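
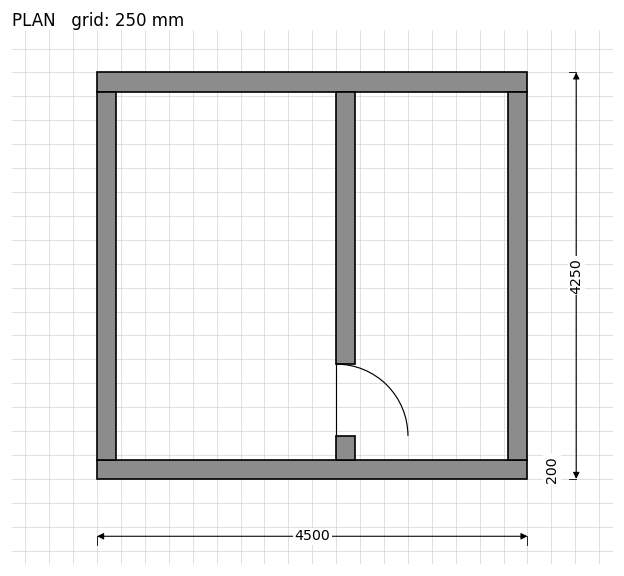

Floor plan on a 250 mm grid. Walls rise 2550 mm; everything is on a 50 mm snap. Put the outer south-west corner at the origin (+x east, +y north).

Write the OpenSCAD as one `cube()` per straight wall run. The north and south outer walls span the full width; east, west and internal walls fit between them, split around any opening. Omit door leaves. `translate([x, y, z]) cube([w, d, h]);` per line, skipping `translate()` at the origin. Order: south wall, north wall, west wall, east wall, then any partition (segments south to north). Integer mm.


cube([4500, 200, 2550]);
translate([0, 4050, 0]) cube([4500, 200, 2550]);
translate([0, 200, 0]) cube([200, 3850, 2550]);
translate([4300, 200, 0]) cube([200, 3850, 2550]);
translate([2500, 200, 0]) cube([200, 250, 2550]);
translate([2500, 1200, 0]) cube([200, 2850, 2550]);


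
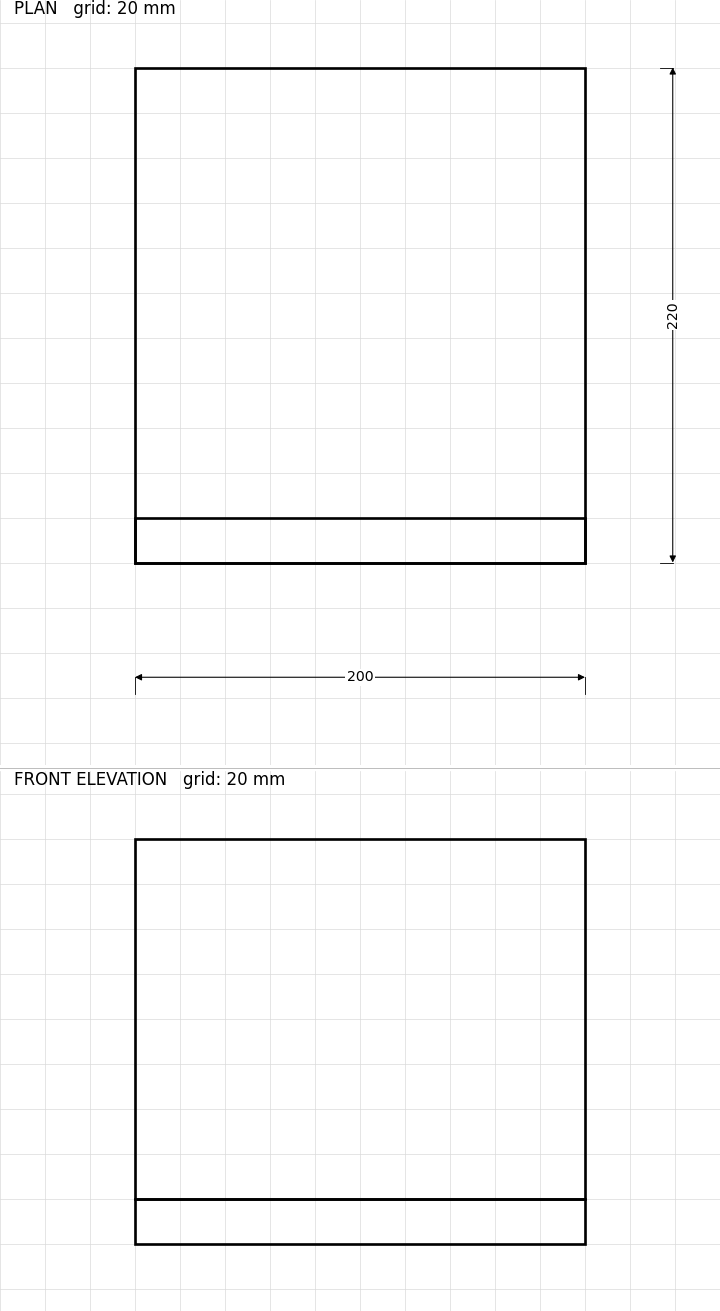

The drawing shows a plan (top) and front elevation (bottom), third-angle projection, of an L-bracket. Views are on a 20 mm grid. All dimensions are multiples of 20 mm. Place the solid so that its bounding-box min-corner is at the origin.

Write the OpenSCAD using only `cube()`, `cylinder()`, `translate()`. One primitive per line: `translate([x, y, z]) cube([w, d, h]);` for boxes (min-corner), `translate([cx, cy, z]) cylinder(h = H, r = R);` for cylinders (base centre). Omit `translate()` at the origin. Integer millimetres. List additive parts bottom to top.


cube([200, 220, 20]);
translate([0, 0, 20]) cube([200, 20, 160]);


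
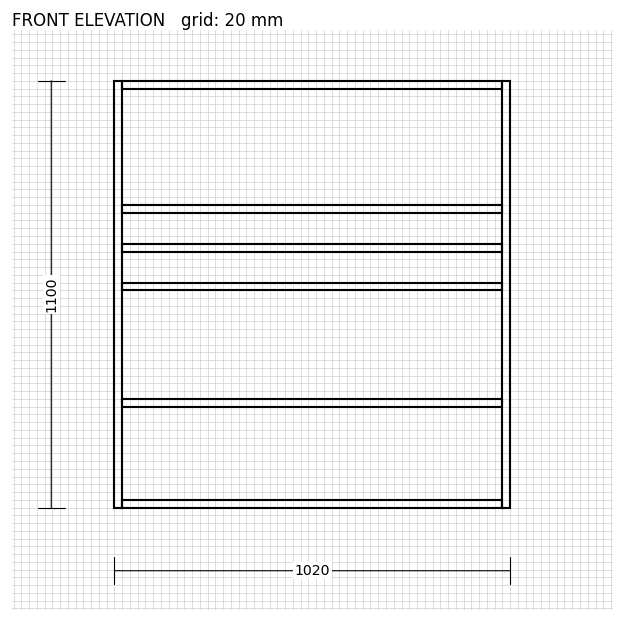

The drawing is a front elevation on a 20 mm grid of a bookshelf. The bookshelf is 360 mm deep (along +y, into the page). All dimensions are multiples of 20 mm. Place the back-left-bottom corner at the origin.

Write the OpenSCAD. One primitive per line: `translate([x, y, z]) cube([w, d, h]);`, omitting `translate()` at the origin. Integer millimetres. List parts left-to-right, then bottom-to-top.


cube([20, 360, 1100]);
translate([20, 0, 0]) cube([980, 360, 20]);
translate([20, 0, 260]) cube([980, 360, 20]);
translate([20, 0, 560]) cube([980, 360, 20]);
translate([20, 0, 660]) cube([980, 360, 20]);
translate([20, 0, 760]) cube([980, 360, 20]);
translate([20, 0, 1080]) cube([980, 360, 20]);
translate([1000, 0, 0]) cube([20, 360, 1100]);


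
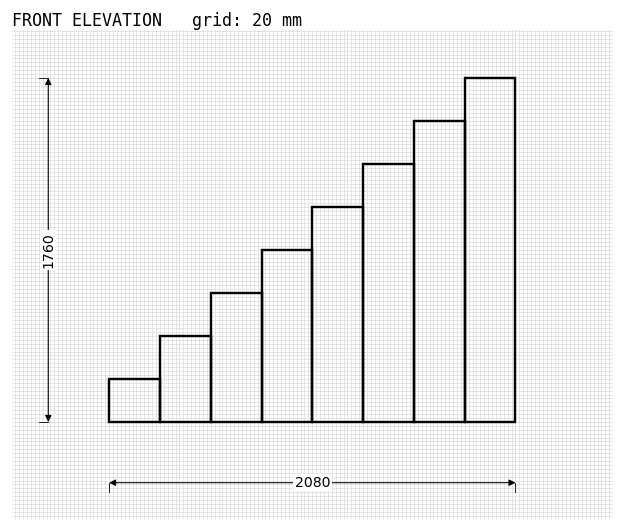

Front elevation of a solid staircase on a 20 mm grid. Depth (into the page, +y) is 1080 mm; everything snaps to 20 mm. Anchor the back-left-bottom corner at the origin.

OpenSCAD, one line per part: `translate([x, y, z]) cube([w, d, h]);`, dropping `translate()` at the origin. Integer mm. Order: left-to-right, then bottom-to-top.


cube([260, 1080, 220]);
translate([260, 0, 0]) cube([260, 1080, 440]);
translate([520, 0, 0]) cube([260, 1080, 660]);
translate([780, 0, 0]) cube([260, 1080, 880]);
translate([1040, 0, 0]) cube([260, 1080, 1100]);
translate([1300, 0, 0]) cube([260, 1080, 1320]);
translate([1560, 0, 0]) cube([260, 1080, 1540]);
translate([1820, 0, 0]) cube([260, 1080, 1760]);


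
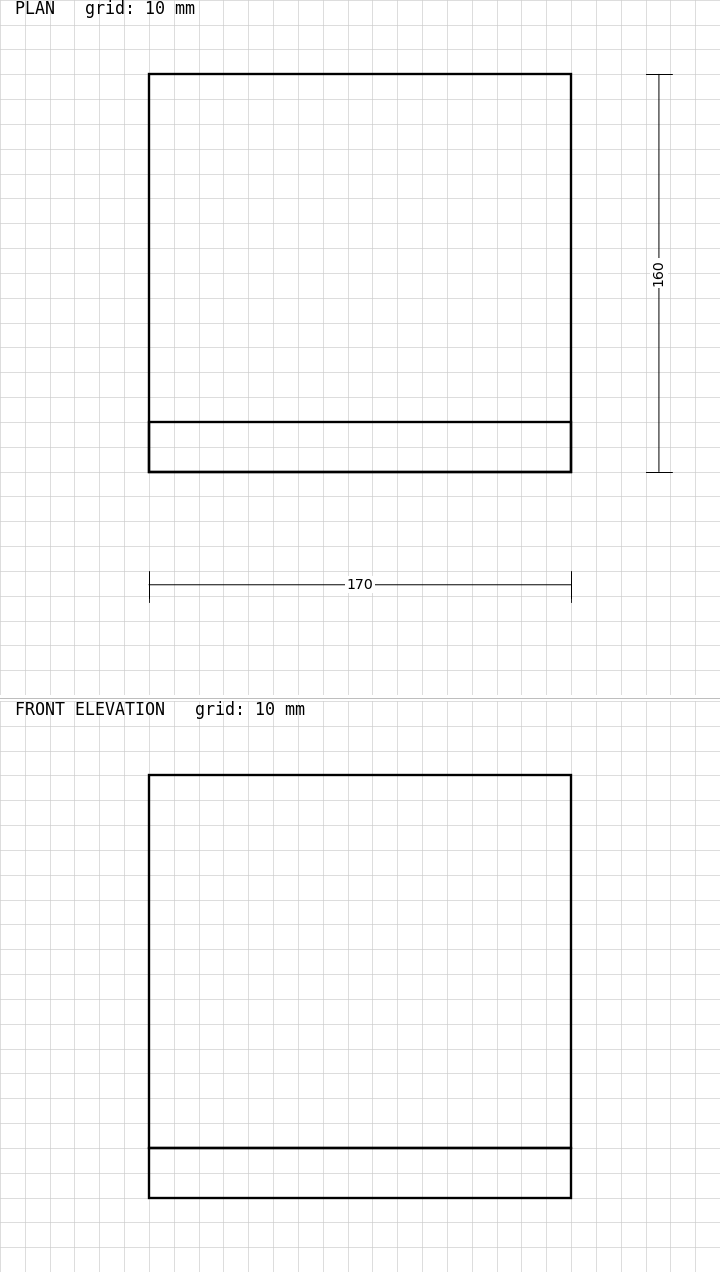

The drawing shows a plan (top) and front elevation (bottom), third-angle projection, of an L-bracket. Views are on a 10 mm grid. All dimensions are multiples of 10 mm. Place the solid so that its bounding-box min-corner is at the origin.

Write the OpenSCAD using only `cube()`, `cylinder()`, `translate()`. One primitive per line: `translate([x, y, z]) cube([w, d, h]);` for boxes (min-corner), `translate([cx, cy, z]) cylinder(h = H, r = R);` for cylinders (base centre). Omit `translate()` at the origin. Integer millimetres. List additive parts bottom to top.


cube([170, 160, 20]);
translate([0, 0, 20]) cube([170, 20, 150]);


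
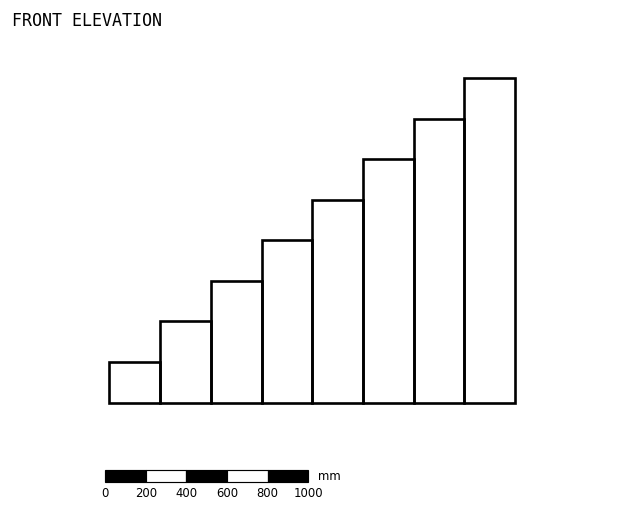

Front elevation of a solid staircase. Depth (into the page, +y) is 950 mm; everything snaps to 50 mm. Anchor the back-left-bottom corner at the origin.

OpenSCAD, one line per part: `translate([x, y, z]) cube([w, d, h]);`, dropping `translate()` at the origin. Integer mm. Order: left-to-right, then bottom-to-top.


cube([250, 950, 200]);
translate([250, 0, 0]) cube([250, 950, 400]);
translate([500, 0, 0]) cube([250, 950, 600]);
translate([750, 0, 0]) cube([250, 950, 800]);
translate([1000, 0, 0]) cube([250, 950, 1000]);
translate([1250, 0, 0]) cube([250, 950, 1200]);
translate([1500, 0, 0]) cube([250, 950, 1400]);
translate([1750, 0, 0]) cube([250, 950, 1600]);


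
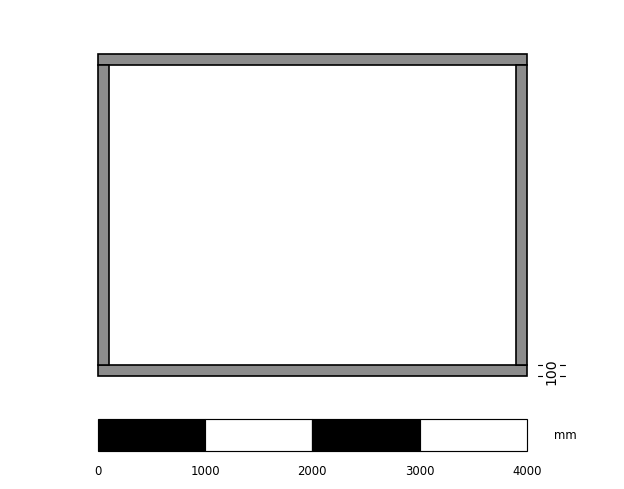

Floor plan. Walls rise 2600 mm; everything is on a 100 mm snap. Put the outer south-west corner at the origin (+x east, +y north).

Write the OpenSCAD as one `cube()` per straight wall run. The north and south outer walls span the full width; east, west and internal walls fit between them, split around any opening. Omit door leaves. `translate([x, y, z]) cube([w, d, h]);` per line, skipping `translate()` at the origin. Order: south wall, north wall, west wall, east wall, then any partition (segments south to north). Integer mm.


cube([4000, 100, 2600]);
translate([0, 2900, 0]) cube([4000, 100, 2600]);
translate([0, 100, 0]) cube([100, 2800, 2600]);
translate([3900, 100, 0]) cube([100, 2800, 2600]);


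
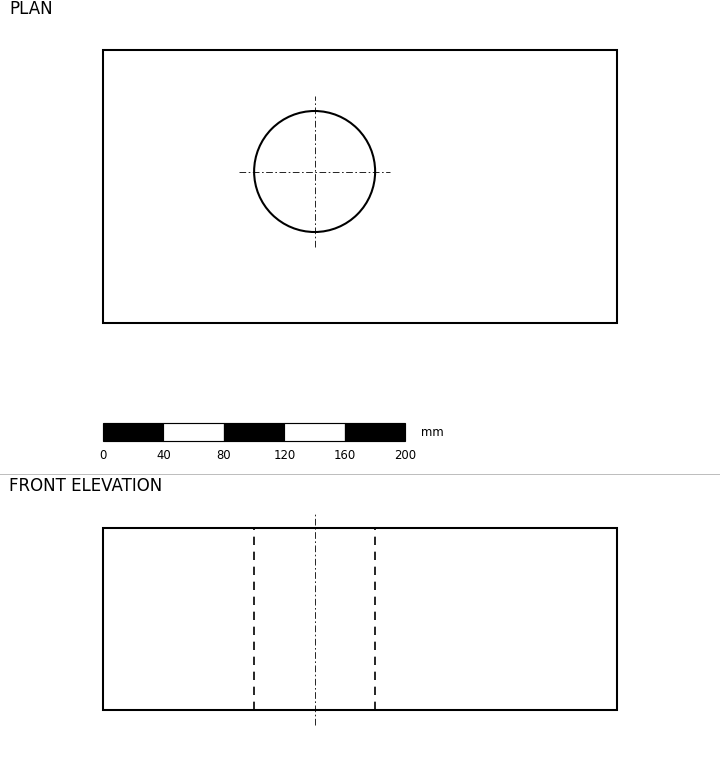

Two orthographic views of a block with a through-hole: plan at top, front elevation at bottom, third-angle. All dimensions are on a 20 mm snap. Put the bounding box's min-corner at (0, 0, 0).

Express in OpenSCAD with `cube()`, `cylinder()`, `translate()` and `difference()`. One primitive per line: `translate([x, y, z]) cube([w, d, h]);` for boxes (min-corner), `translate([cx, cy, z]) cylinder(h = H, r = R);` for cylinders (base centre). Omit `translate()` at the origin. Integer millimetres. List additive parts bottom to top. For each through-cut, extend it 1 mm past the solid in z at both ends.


difference() {
  cube([340, 180, 120]);
  translate([140, 100, -1]) cylinder(h = 122, r = 40);
}


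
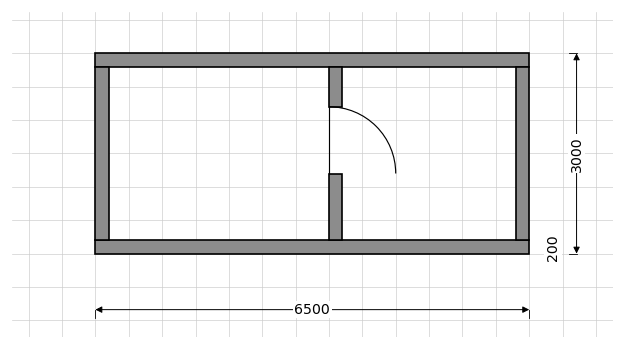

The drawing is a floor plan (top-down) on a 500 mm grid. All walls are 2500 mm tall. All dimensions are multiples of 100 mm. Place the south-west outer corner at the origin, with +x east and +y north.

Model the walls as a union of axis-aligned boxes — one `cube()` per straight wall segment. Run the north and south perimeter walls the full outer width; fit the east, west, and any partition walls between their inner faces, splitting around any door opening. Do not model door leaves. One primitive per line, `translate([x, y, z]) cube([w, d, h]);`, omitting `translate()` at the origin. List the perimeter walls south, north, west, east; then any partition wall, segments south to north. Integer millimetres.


cube([6500, 200, 2500]);
translate([0, 2800, 0]) cube([6500, 200, 2500]);
translate([0, 200, 0]) cube([200, 2600, 2500]);
translate([6300, 200, 0]) cube([200, 2600, 2500]);
translate([3500, 200, 0]) cube([200, 1000, 2500]);
translate([3500, 2200, 0]) cube([200, 600, 2500]);


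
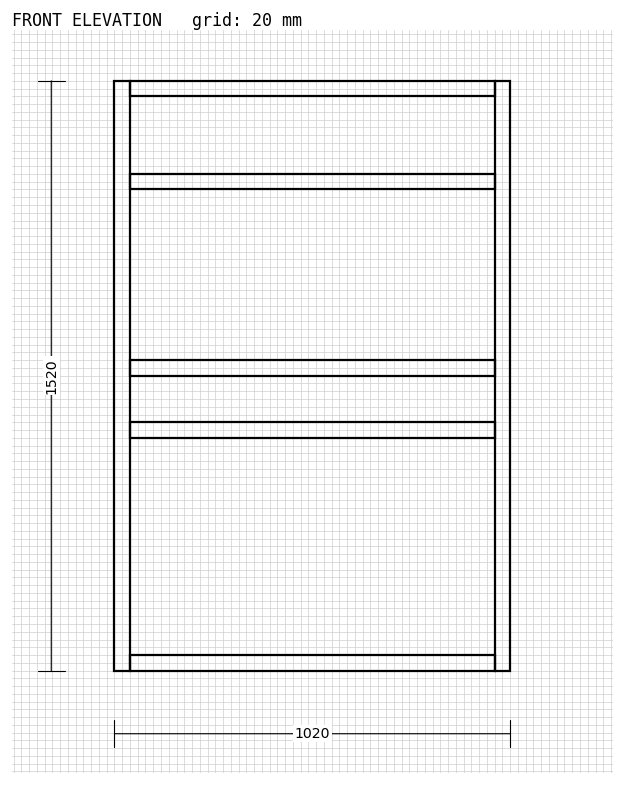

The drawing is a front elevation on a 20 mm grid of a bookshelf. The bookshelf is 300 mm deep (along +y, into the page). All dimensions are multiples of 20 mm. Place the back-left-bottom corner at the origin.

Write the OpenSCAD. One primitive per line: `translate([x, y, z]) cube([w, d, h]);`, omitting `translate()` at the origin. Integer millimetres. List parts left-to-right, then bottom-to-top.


cube([40, 300, 1520]);
translate([40, 0, 0]) cube([940, 300, 40]);
translate([40, 0, 600]) cube([940, 300, 40]);
translate([40, 0, 760]) cube([940, 300, 40]);
translate([40, 0, 1240]) cube([940, 300, 40]);
translate([40, 0, 1480]) cube([940, 300, 40]);
translate([980, 0, 0]) cube([40, 300, 1520]);


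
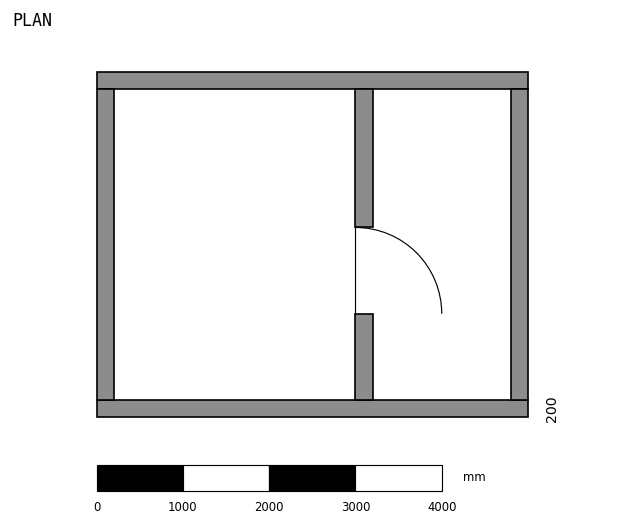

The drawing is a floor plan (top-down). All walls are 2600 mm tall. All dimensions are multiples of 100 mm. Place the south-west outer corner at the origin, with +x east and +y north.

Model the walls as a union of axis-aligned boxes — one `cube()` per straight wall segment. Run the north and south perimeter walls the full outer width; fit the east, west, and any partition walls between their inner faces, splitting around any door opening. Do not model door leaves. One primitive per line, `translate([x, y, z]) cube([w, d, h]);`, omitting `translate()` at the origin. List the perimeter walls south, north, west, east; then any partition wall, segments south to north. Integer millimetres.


cube([5000, 200, 2600]);
translate([0, 3800, 0]) cube([5000, 200, 2600]);
translate([0, 200, 0]) cube([200, 3600, 2600]);
translate([4800, 200, 0]) cube([200, 3600, 2600]);
translate([3000, 200, 0]) cube([200, 1000, 2600]);
translate([3000, 2200, 0]) cube([200, 1600, 2600]);


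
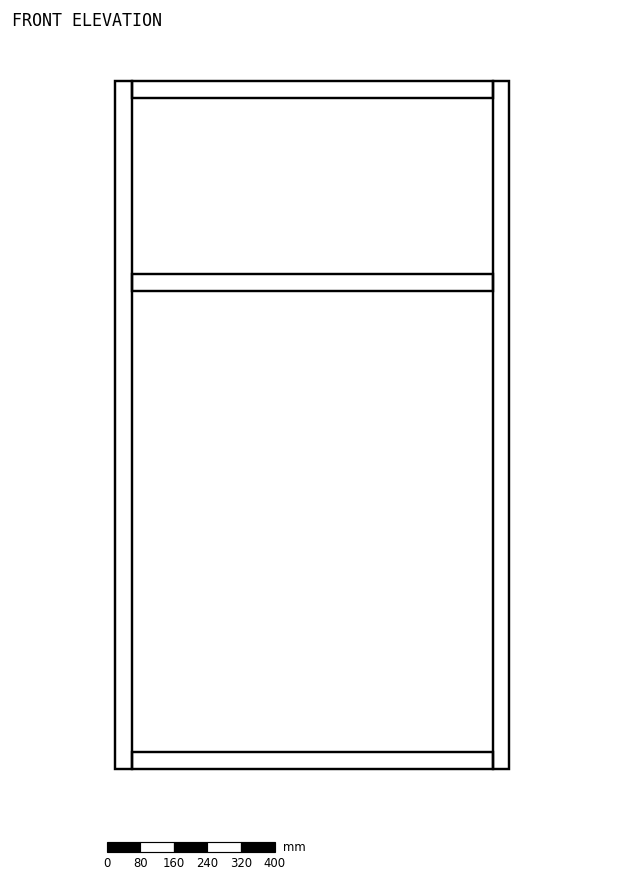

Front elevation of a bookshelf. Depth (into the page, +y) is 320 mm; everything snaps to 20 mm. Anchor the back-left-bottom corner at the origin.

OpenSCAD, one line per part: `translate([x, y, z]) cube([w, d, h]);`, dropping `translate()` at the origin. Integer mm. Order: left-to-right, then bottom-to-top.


cube([40, 320, 1640]);
translate([40, 0, 0]) cube([860, 320, 40]);
translate([40, 0, 1140]) cube([860, 320, 40]);
translate([40, 0, 1600]) cube([860, 320, 40]);
translate([900, 0, 0]) cube([40, 320, 1640]);


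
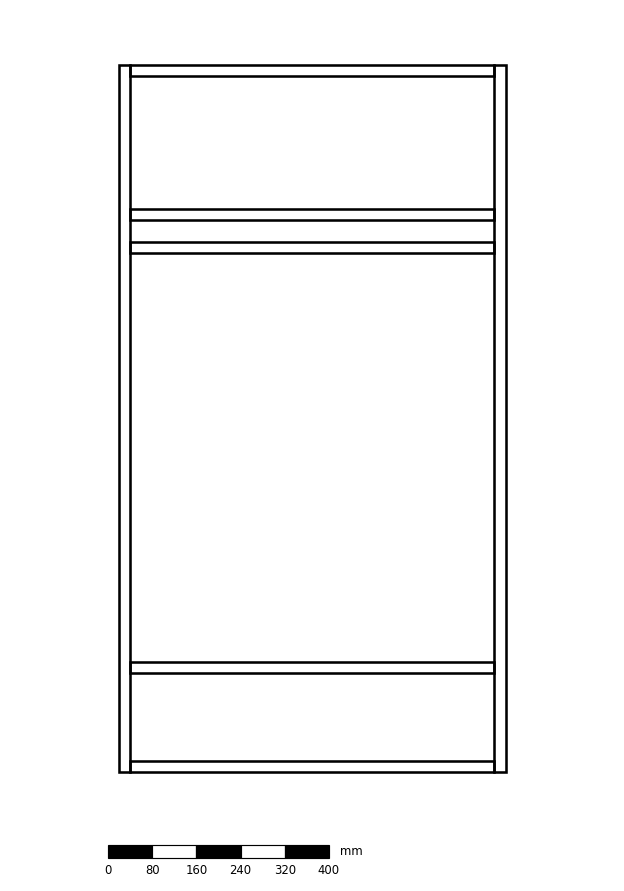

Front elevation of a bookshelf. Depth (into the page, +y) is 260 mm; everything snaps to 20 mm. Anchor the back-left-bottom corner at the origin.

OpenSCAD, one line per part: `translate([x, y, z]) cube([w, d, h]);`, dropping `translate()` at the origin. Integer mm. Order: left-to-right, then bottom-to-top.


cube([20, 260, 1280]);
translate([20, 0, 0]) cube([660, 260, 20]);
translate([20, 0, 180]) cube([660, 260, 20]);
translate([20, 0, 940]) cube([660, 260, 20]);
translate([20, 0, 1000]) cube([660, 260, 20]);
translate([20, 0, 1260]) cube([660, 260, 20]);
translate([680, 0, 0]) cube([20, 260, 1280]);


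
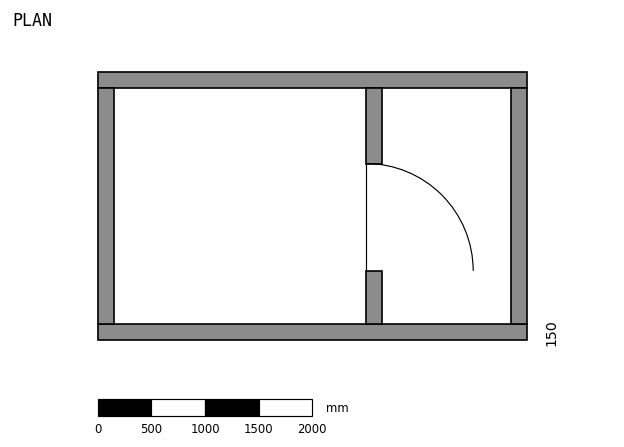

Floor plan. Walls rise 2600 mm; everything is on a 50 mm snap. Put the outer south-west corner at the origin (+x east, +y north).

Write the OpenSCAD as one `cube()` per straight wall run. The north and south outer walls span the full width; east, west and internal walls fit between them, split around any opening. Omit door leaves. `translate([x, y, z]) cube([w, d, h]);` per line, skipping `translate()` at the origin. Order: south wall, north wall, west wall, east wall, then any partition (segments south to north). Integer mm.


cube([4000, 150, 2600]);
translate([0, 2350, 0]) cube([4000, 150, 2600]);
translate([0, 150, 0]) cube([150, 2200, 2600]);
translate([3850, 150, 0]) cube([150, 2200, 2600]);
translate([2500, 150, 0]) cube([150, 500, 2600]);
translate([2500, 1650, 0]) cube([150, 700, 2600]);


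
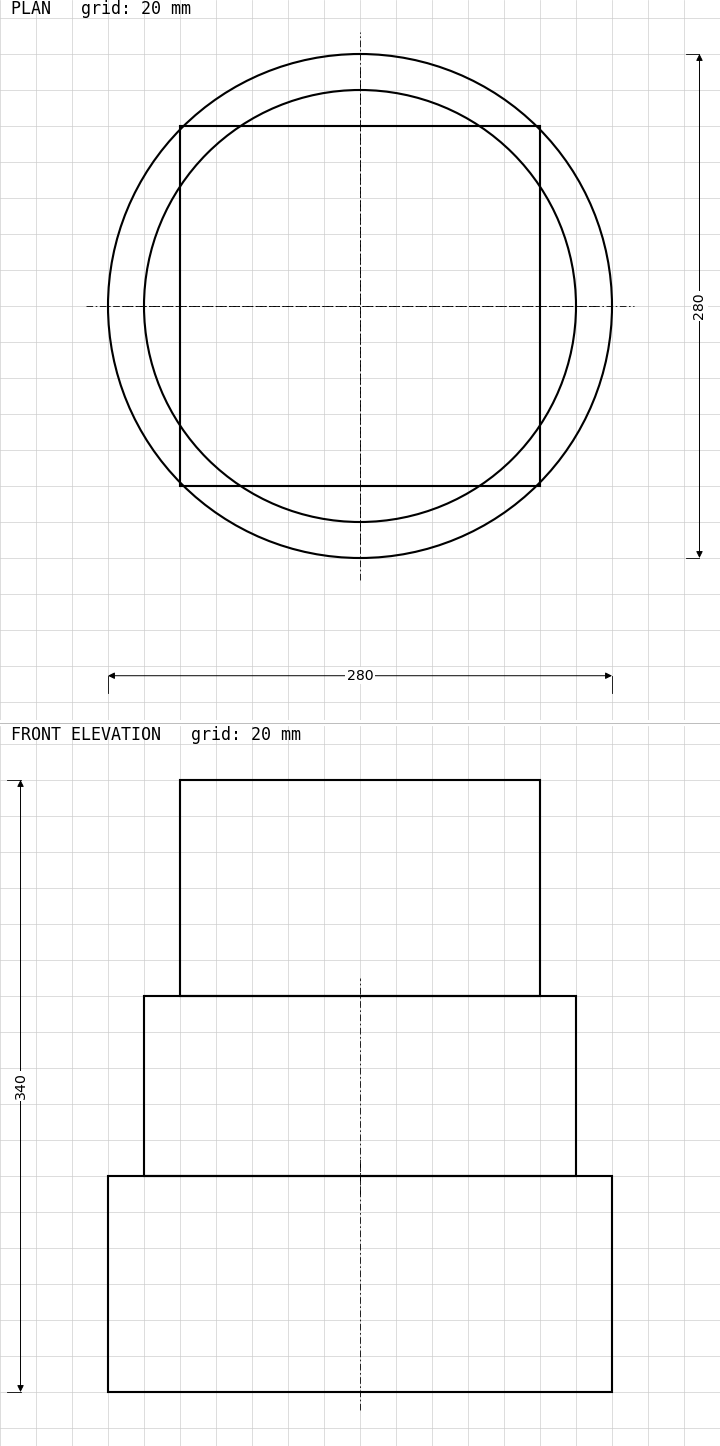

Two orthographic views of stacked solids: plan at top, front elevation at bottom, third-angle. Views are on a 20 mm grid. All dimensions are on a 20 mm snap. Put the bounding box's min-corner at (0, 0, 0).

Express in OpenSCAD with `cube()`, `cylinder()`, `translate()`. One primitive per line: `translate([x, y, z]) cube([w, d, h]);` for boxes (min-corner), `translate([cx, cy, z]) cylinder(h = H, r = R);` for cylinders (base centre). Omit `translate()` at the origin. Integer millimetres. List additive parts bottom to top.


translate([140, 140, 0]) cylinder(h = 120, r = 140);
translate([140, 140, 120]) cylinder(h = 100, r = 120);
translate([40, 40, 220]) cube([200, 200, 120]);


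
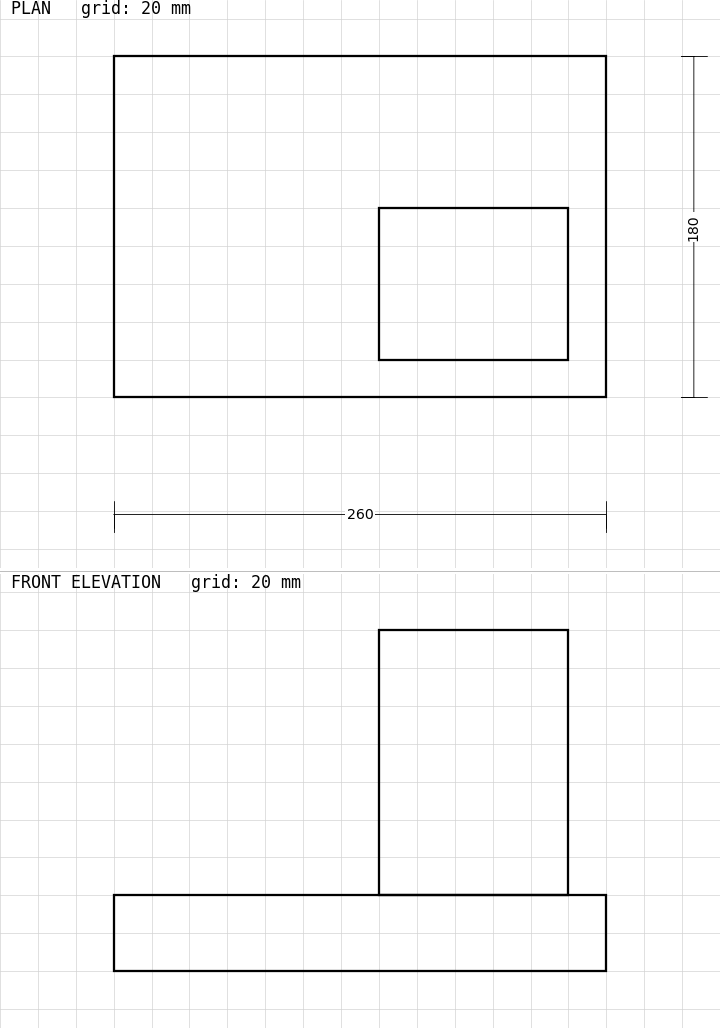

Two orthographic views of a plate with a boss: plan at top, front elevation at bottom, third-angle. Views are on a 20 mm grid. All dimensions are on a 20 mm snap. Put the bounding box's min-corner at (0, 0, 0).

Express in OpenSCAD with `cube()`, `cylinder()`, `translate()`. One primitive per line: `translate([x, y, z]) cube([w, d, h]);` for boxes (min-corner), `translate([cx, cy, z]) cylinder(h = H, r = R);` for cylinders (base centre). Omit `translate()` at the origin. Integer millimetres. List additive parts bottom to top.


cube([260, 180, 40]);
translate([140, 20, 40]) cube([100, 80, 140]);


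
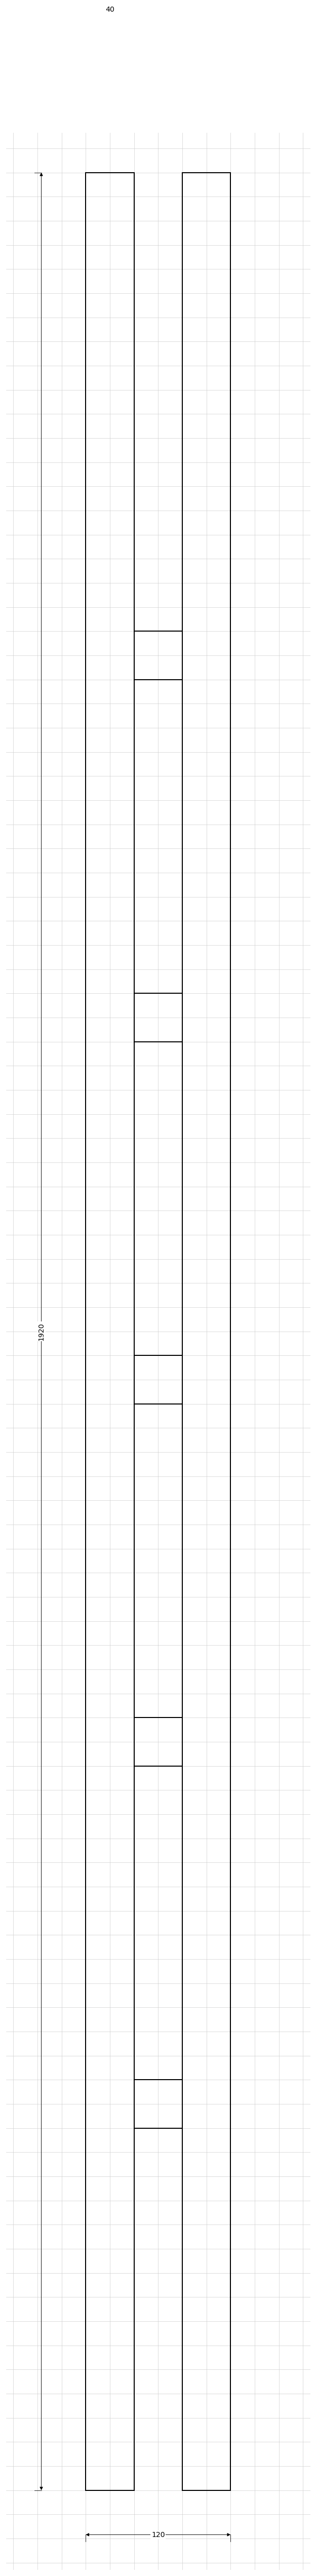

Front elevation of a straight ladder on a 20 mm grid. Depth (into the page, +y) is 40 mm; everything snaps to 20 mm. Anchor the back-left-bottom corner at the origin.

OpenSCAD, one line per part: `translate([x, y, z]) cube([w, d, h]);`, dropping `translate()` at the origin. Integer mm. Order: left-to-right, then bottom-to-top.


cube([40, 40, 1920]);
translate([40, 0, 300]) cube([40, 40, 40]);
translate([40, 0, 600]) cube([40, 40, 40]);
translate([40, 0, 900]) cube([40, 40, 40]);
translate([40, 0, 1200]) cube([40, 40, 40]);
translate([40, 0, 1500]) cube([40, 40, 40]);
translate([80, 0, 0]) cube([40, 40, 1920]);


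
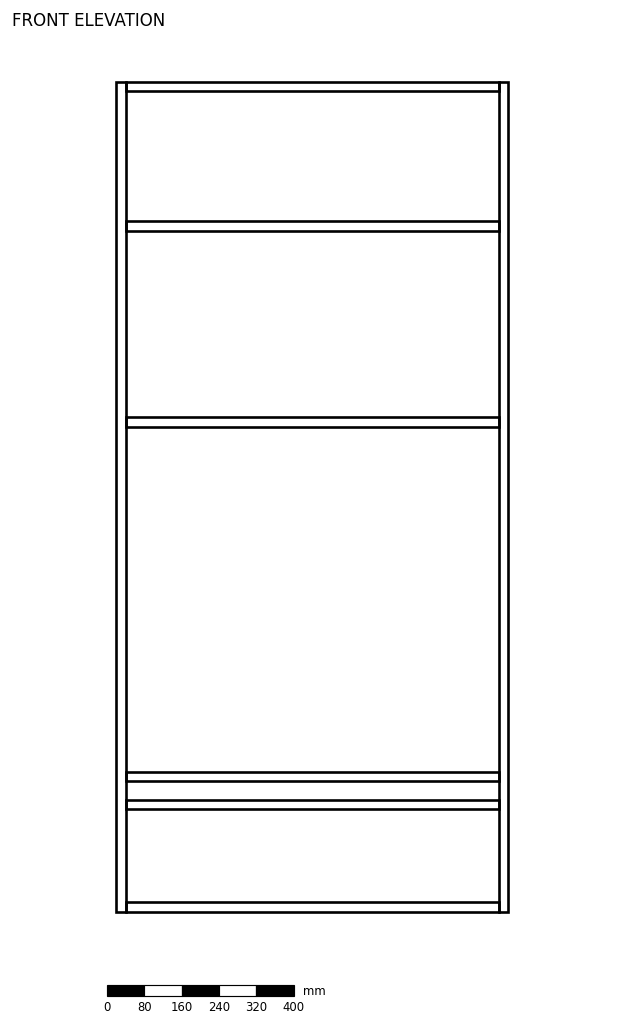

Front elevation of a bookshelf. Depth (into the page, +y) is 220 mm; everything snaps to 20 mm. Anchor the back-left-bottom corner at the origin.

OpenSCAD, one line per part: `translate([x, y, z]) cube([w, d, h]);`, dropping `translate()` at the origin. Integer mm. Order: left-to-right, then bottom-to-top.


cube([20, 220, 1780]);
translate([20, 0, 0]) cube([800, 220, 20]);
translate([20, 0, 220]) cube([800, 220, 20]);
translate([20, 0, 280]) cube([800, 220, 20]);
translate([20, 0, 1040]) cube([800, 220, 20]);
translate([20, 0, 1460]) cube([800, 220, 20]);
translate([20, 0, 1760]) cube([800, 220, 20]);
translate([820, 0, 0]) cube([20, 220, 1780]);


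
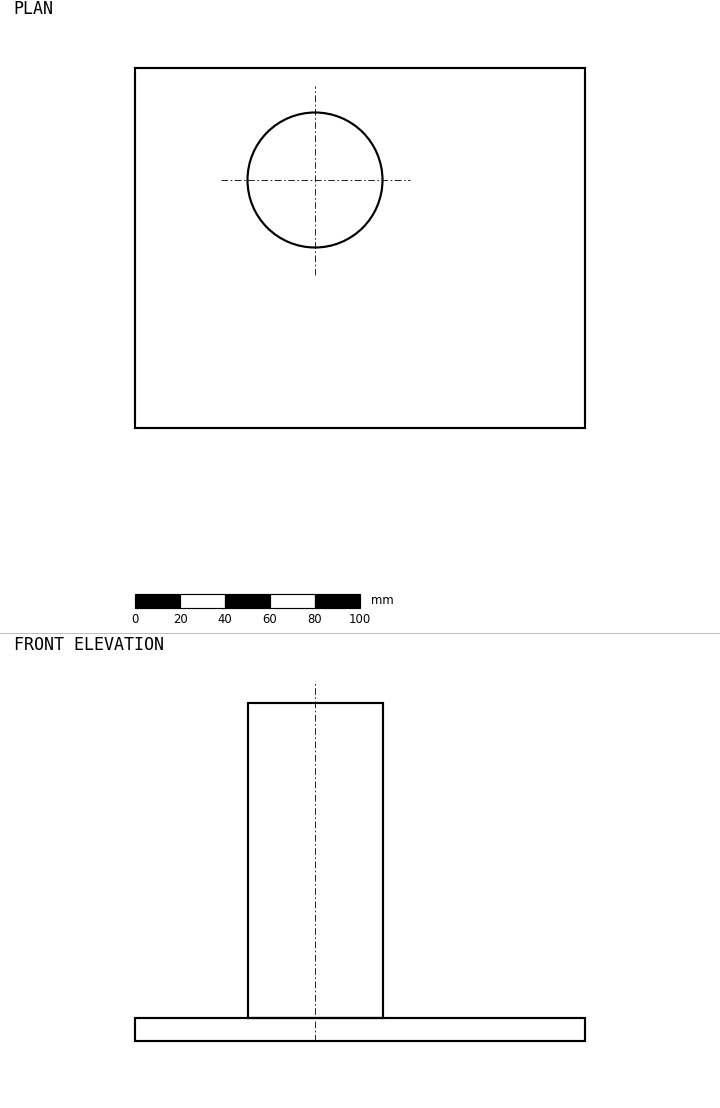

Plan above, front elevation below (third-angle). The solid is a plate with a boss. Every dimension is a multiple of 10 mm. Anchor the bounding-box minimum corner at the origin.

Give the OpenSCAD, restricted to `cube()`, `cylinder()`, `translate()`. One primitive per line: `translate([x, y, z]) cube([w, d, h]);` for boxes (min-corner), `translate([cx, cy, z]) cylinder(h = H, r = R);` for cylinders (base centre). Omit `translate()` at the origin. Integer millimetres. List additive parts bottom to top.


cube([200, 160, 10]);
translate([80, 110, 10]) cylinder(h = 140, r = 30);


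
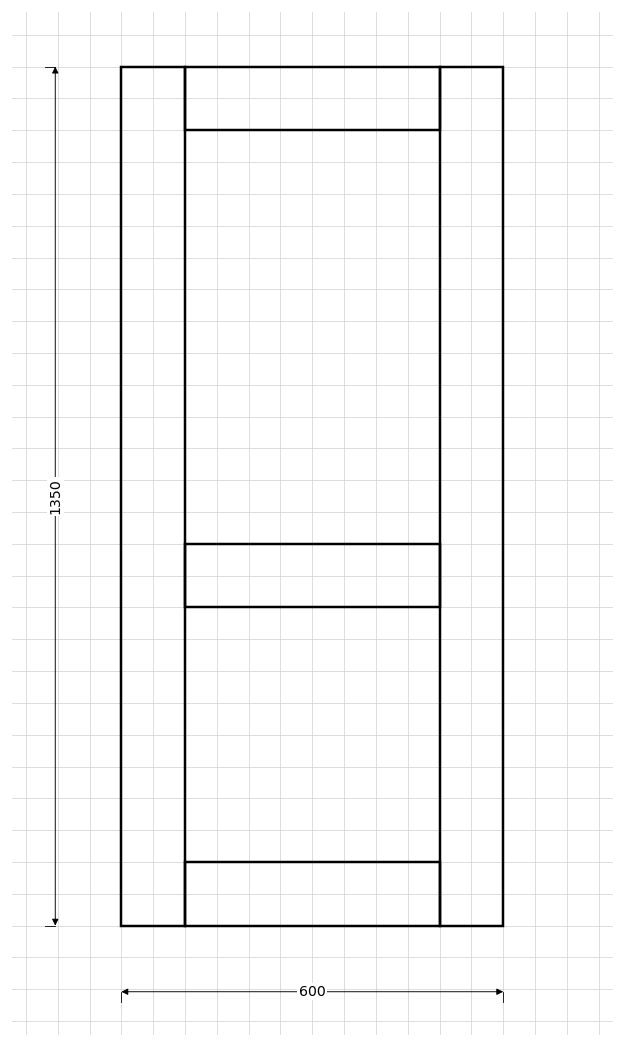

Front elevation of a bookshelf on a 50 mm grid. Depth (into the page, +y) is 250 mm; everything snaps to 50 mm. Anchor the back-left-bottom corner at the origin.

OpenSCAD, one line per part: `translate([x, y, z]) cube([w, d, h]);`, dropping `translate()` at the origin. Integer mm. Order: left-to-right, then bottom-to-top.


cube([100, 250, 1350]);
translate([100, 0, 0]) cube([400, 250, 100]);
translate([100, 0, 500]) cube([400, 250, 100]);
translate([100, 0, 1250]) cube([400, 250, 100]);
translate([500, 0, 0]) cube([100, 250, 1350]);


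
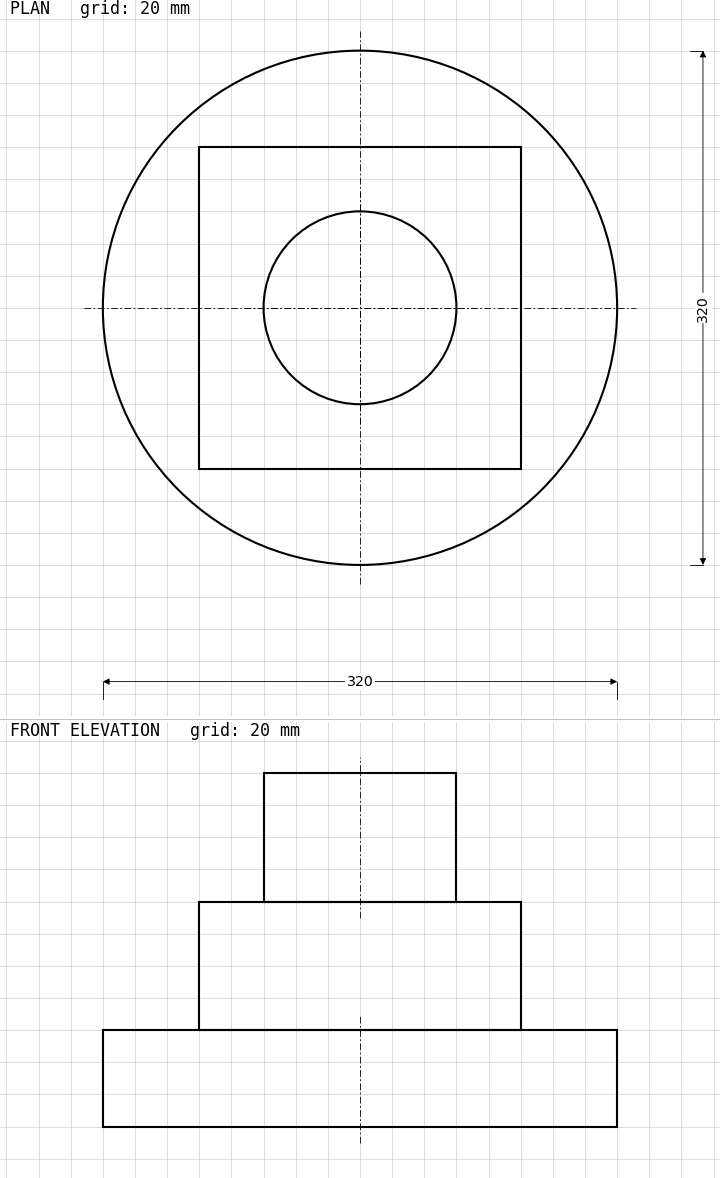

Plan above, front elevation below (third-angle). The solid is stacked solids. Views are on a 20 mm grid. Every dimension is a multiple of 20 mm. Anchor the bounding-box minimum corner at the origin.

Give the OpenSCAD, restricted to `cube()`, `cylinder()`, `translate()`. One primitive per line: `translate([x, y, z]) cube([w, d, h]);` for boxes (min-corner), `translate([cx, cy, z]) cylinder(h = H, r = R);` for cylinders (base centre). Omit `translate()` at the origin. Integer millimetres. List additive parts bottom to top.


translate([160, 160, 0]) cylinder(h = 60, r = 160);
translate([60, 60, 60]) cube([200, 200, 80]);
translate([160, 160, 140]) cylinder(h = 80, r = 60);


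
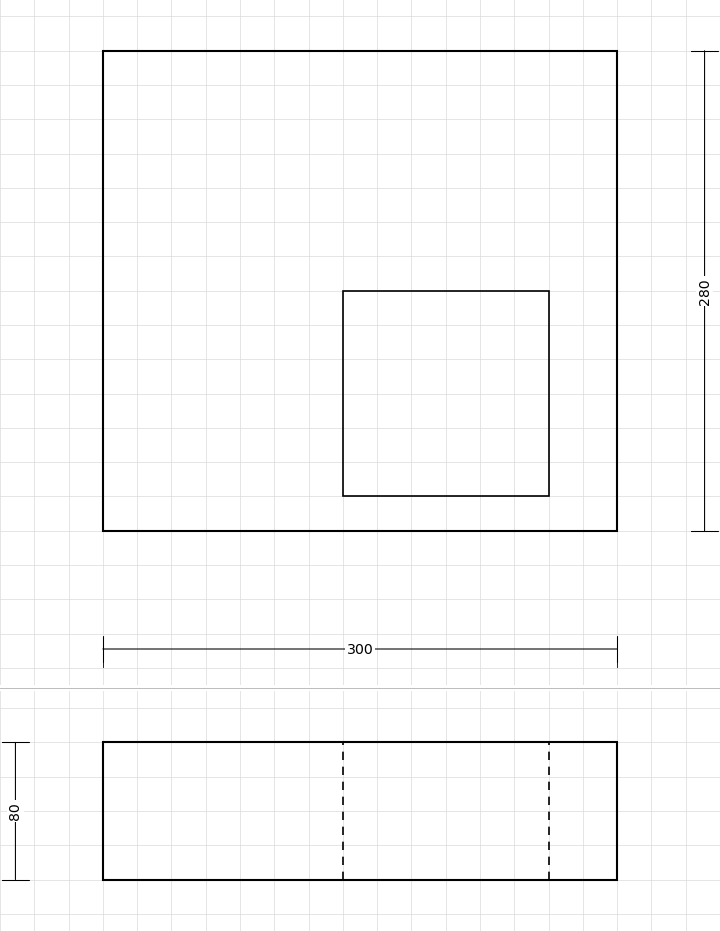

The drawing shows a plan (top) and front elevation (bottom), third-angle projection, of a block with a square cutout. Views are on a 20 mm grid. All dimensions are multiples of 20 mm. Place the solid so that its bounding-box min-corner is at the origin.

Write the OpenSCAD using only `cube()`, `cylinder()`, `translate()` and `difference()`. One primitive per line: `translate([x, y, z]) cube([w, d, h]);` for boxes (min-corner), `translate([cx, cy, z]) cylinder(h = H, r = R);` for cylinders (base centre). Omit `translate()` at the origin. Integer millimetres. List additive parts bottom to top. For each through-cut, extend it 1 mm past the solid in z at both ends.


difference() {
  cube([300, 280, 80]);
  translate([140, 20, -1]) cube([120, 120, 82]);
}


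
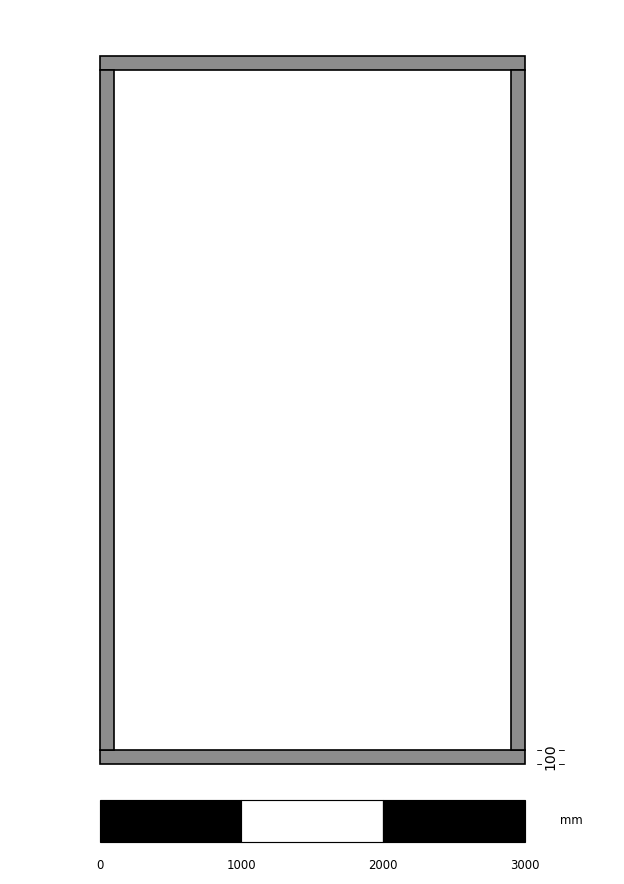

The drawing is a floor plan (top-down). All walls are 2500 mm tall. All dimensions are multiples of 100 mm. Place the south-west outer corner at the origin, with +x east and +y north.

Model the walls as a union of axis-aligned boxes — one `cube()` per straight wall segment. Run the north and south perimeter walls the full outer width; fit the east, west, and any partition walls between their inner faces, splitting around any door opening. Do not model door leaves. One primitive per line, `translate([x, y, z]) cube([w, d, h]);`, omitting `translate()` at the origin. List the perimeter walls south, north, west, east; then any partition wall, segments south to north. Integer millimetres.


cube([3000, 100, 2500]);
translate([0, 4900, 0]) cube([3000, 100, 2500]);
translate([0, 100, 0]) cube([100, 4800, 2500]);
translate([2900, 100, 0]) cube([100, 4800, 2500]);


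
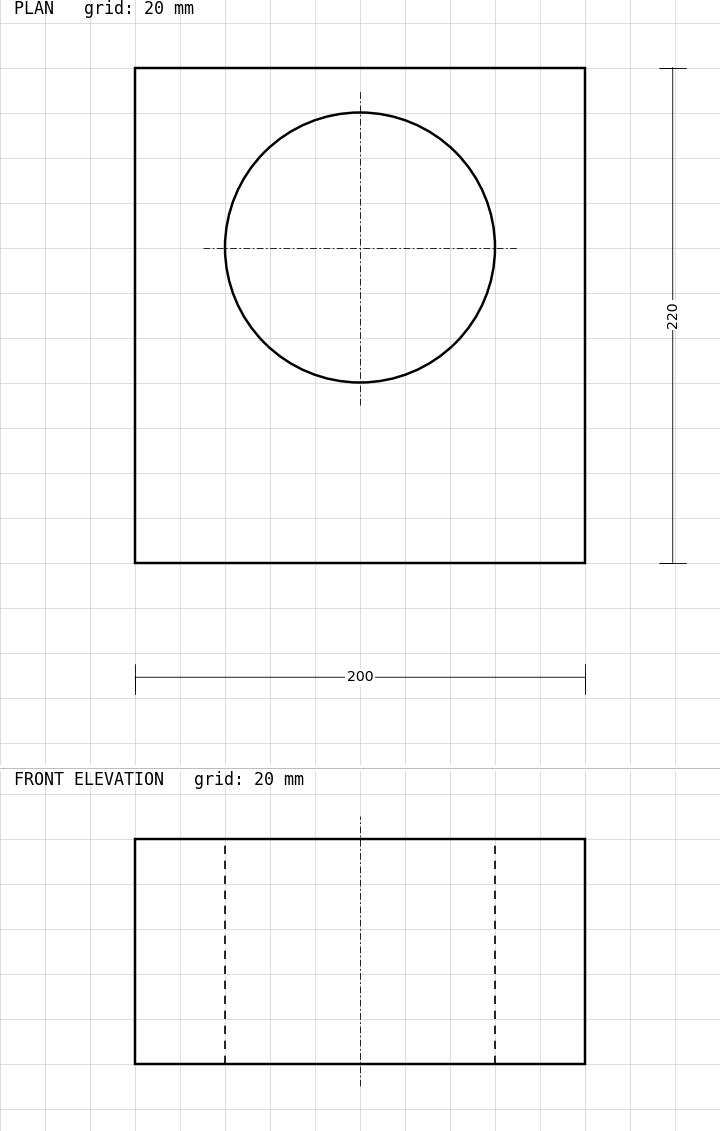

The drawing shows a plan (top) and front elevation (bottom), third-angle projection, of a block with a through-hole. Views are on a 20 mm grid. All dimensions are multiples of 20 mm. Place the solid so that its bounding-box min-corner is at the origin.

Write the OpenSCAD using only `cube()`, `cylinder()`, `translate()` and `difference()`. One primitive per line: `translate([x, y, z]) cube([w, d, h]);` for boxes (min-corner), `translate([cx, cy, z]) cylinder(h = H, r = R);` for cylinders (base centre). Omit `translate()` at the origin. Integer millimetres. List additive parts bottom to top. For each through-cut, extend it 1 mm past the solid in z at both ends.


difference() {
  cube([200, 220, 100]);
  translate([100, 140, -1]) cylinder(h = 102, r = 60);
}


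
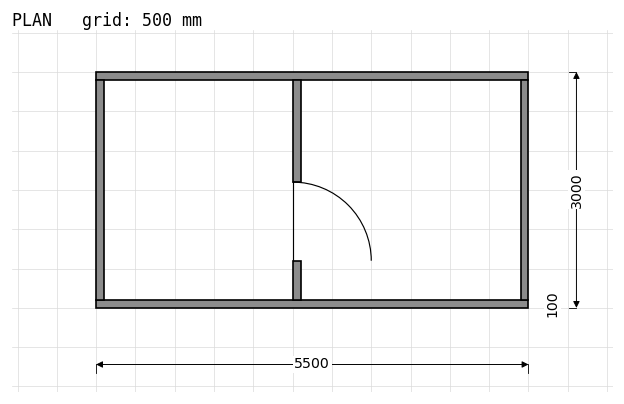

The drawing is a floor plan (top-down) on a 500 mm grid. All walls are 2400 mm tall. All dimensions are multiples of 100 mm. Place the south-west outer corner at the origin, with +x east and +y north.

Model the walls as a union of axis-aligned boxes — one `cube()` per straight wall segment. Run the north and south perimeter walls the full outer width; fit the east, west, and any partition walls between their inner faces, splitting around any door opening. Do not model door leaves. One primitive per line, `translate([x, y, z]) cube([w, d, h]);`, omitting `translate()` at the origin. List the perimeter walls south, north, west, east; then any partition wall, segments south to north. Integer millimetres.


cube([5500, 100, 2400]);
translate([0, 2900, 0]) cube([5500, 100, 2400]);
translate([0, 100, 0]) cube([100, 2800, 2400]);
translate([5400, 100, 0]) cube([100, 2800, 2400]);
translate([2500, 100, 0]) cube([100, 500, 2400]);
translate([2500, 1600, 0]) cube([100, 1300, 2400]);


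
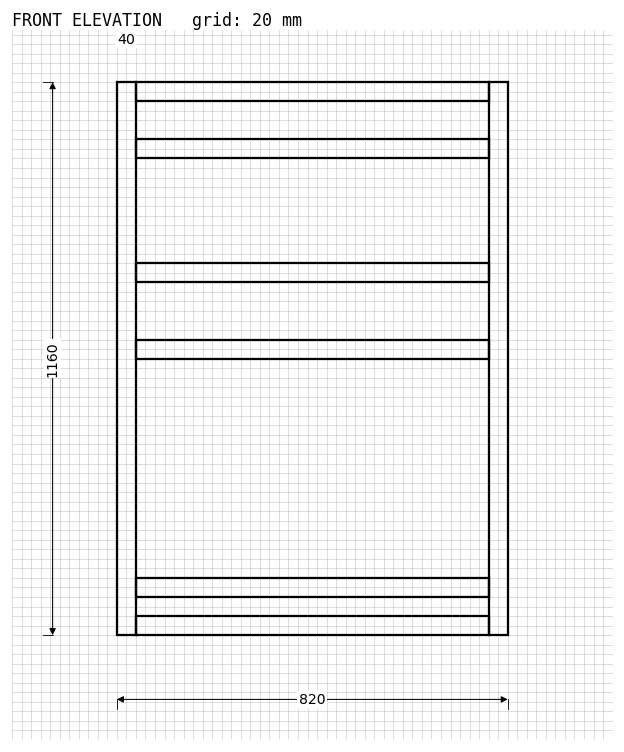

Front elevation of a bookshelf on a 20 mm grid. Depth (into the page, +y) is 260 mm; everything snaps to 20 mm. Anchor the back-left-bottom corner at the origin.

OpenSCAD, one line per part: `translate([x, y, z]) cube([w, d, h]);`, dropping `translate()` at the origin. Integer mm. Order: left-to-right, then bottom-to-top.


cube([40, 260, 1160]);
translate([40, 0, 0]) cube([740, 260, 40]);
translate([40, 0, 80]) cube([740, 260, 40]);
translate([40, 0, 580]) cube([740, 260, 40]);
translate([40, 0, 740]) cube([740, 260, 40]);
translate([40, 0, 1000]) cube([740, 260, 40]);
translate([40, 0, 1120]) cube([740, 260, 40]);
translate([780, 0, 0]) cube([40, 260, 1160]);


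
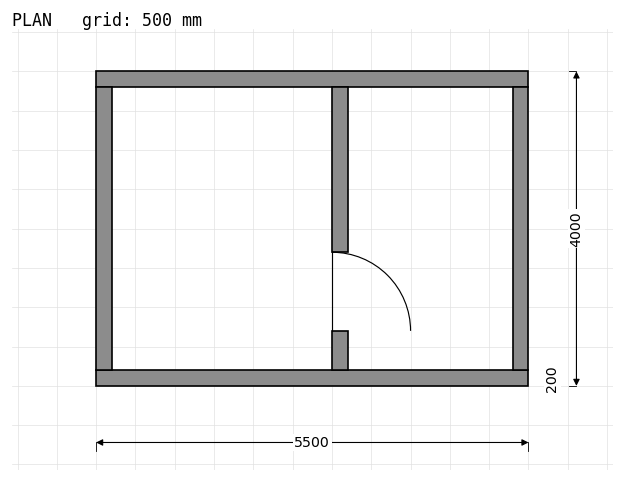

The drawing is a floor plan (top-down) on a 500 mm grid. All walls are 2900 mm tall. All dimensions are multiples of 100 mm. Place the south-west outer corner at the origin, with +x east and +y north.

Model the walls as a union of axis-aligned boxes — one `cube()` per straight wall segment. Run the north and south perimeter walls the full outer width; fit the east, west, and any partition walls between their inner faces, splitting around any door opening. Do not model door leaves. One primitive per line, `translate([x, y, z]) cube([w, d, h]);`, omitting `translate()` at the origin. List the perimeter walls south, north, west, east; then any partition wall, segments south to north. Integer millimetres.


cube([5500, 200, 2900]);
translate([0, 3800, 0]) cube([5500, 200, 2900]);
translate([0, 200, 0]) cube([200, 3600, 2900]);
translate([5300, 200, 0]) cube([200, 3600, 2900]);
translate([3000, 200, 0]) cube([200, 500, 2900]);
translate([3000, 1700, 0]) cube([200, 2100, 2900]);


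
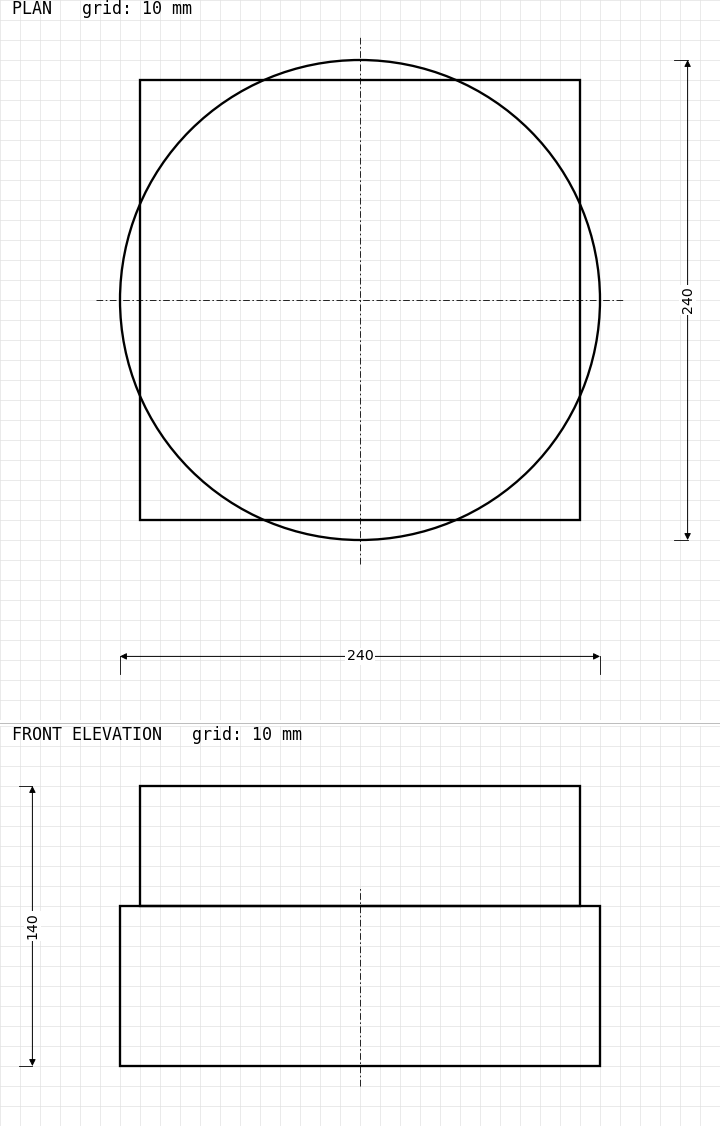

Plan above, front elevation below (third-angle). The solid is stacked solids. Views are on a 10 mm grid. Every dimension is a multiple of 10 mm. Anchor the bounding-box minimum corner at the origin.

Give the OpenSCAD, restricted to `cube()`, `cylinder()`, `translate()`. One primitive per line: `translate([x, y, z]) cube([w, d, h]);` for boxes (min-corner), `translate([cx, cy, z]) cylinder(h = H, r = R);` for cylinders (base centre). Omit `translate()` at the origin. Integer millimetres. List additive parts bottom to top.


translate([120, 120, 0]) cylinder(h = 80, r = 120);
translate([10, 10, 80]) cube([220, 220, 60]);


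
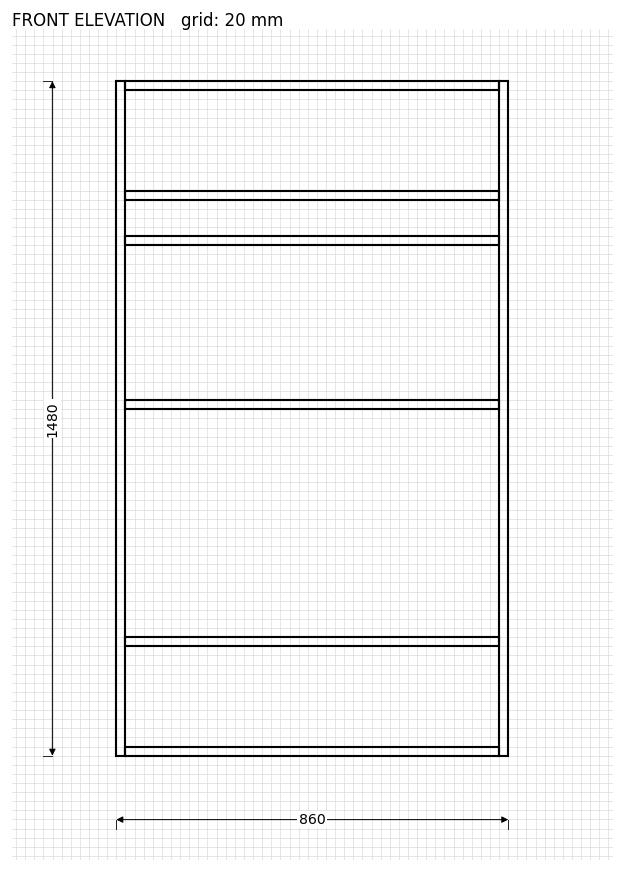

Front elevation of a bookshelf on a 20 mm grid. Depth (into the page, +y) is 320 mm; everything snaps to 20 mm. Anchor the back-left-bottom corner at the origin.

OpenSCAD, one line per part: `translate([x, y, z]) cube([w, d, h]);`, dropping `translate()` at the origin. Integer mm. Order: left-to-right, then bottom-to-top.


cube([20, 320, 1480]);
translate([20, 0, 0]) cube([820, 320, 20]);
translate([20, 0, 240]) cube([820, 320, 20]);
translate([20, 0, 760]) cube([820, 320, 20]);
translate([20, 0, 1120]) cube([820, 320, 20]);
translate([20, 0, 1220]) cube([820, 320, 20]);
translate([20, 0, 1460]) cube([820, 320, 20]);
translate([840, 0, 0]) cube([20, 320, 1480]);


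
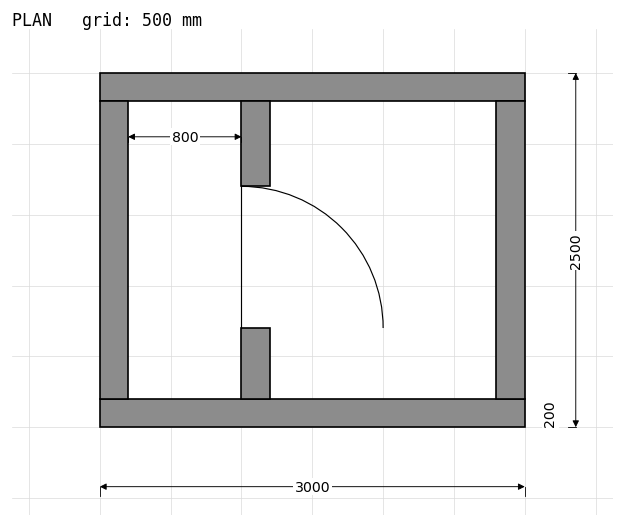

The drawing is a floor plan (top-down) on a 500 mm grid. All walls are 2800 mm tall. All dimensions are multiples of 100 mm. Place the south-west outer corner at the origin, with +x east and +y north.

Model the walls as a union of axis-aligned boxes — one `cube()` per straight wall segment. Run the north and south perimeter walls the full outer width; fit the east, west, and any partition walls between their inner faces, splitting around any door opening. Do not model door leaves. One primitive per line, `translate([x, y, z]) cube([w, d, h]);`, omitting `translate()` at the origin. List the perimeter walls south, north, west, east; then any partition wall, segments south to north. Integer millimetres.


cube([3000, 200, 2800]);
translate([0, 2300, 0]) cube([3000, 200, 2800]);
translate([0, 200, 0]) cube([200, 2100, 2800]);
translate([2800, 200, 0]) cube([200, 2100, 2800]);
translate([1000, 200, 0]) cube([200, 500, 2800]);
translate([1000, 1700, 0]) cube([200, 600, 2800]);


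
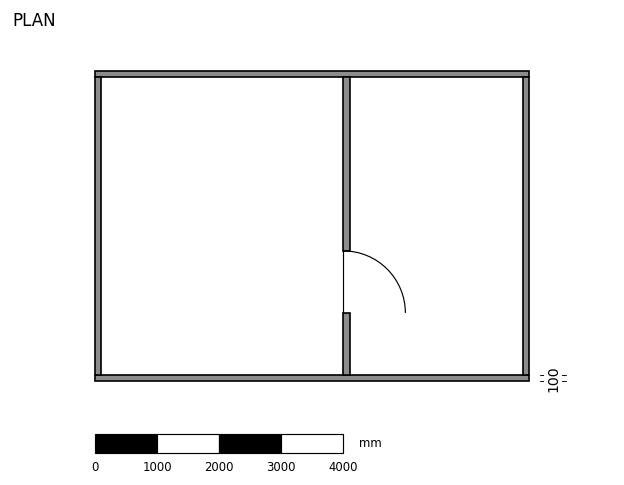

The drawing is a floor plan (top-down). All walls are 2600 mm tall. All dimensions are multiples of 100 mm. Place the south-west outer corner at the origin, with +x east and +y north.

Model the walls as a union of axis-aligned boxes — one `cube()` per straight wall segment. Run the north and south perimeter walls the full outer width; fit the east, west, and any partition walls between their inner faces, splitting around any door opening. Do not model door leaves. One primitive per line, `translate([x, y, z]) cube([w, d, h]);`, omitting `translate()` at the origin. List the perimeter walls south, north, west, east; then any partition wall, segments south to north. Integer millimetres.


cube([7000, 100, 2600]);
translate([0, 4900, 0]) cube([7000, 100, 2600]);
translate([0, 100, 0]) cube([100, 4800, 2600]);
translate([6900, 100, 0]) cube([100, 4800, 2600]);
translate([4000, 100, 0]) cube([100, 1000, 2600]);
translate([4000, 2100, 0]) cube([100, 2800, 2600]);


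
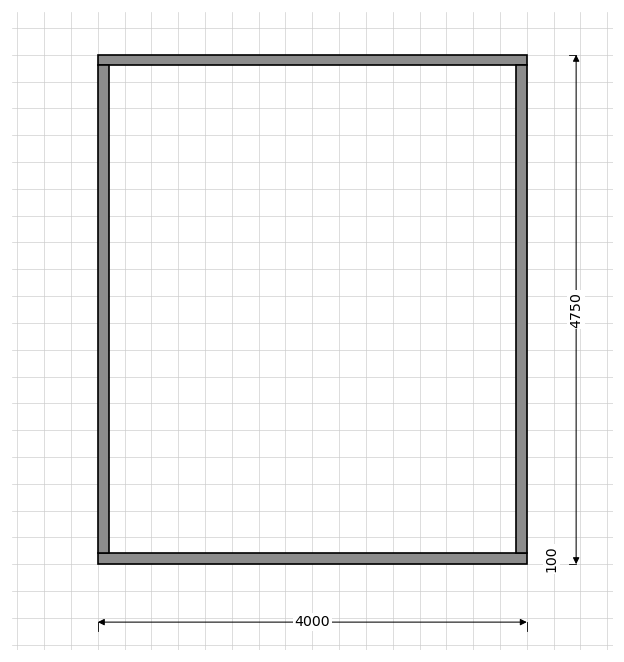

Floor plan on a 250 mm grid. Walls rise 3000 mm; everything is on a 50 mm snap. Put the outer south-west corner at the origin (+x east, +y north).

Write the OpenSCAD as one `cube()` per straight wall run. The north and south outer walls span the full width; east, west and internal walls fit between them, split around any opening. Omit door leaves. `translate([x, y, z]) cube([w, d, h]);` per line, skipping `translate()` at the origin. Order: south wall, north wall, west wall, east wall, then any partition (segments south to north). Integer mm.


cube([4000, 100, 3000]);
translate([0, 4650, 0]) cube([4000, 100, 3000]);
translate([0, 100, 0]) cube([100, 4550, 3000]);
translate([3900, 100, 0]) cube([100, 4550, 3000]);


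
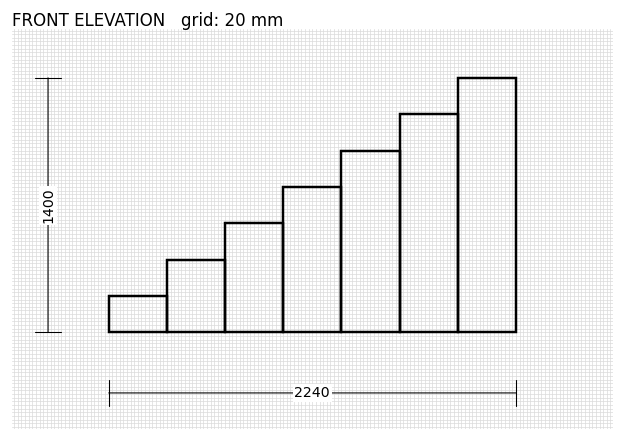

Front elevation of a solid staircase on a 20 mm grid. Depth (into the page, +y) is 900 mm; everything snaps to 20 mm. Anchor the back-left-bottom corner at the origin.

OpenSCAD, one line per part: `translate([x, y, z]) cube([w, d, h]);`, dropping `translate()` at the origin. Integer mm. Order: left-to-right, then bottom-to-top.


cube([320, 900, 200]);
translate([320, 0, 0]) cube([320, 900, 400]);
translate([640, 0, 0]) cube([320, 900, 600]);
translate([960, 0, 0]) cube([320, 900, 800]);
translate([1280, 0, 0]) cube([320, 900, 1000]);
translate([1600, 0, 0]) cube([320, 900, 1200]);
translate([1920, 0, 0]) cube([320, 900, 1400]);


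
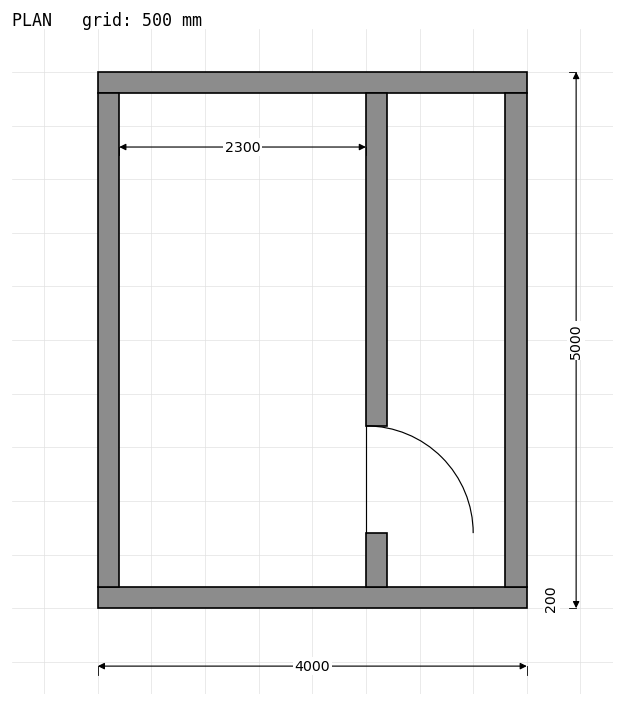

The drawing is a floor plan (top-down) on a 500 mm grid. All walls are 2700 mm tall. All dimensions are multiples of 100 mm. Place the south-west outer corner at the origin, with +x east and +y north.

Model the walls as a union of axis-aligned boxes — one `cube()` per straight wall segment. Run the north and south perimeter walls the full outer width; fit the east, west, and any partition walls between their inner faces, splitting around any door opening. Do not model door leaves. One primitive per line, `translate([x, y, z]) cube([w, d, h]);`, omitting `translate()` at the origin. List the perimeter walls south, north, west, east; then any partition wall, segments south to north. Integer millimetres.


cube([4000, 200, 2700]);
translate([0, 4800, 0]) cube([4000, 200, 2700]);
translate([0, 200, 0]) cube([200, 4600, 2700]);
translate([3800, 200, 0]) cube([200, 4600, 2700]);
translate([2500, 200, 0]) cube([200, 500, 2700]);
translate([2500, 1700, 0]) cube([200, 3100, 2700]);


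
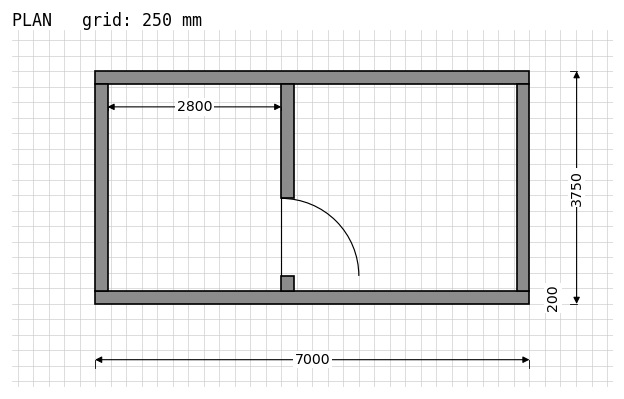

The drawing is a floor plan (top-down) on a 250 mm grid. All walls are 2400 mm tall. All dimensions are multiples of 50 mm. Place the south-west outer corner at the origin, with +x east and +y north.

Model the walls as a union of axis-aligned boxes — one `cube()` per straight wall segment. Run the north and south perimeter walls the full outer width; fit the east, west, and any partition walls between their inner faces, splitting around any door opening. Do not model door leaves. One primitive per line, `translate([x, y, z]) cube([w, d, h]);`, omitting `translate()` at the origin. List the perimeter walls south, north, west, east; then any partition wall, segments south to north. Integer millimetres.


cube([7000, 200, 2400]);
translate([0, 3550, 0]) cube([7000, 200, 2400]);
translate([0, 200, 0]) cube([200, 3350, 2400]);
translate([6800, 200, 0]) cube([200, 3350, 2400]);
translate([3000, 200, 0]) cube([200, 250, 2400]);
translate([3000, 1700, 0]) cube([200, 1850, 2400]);


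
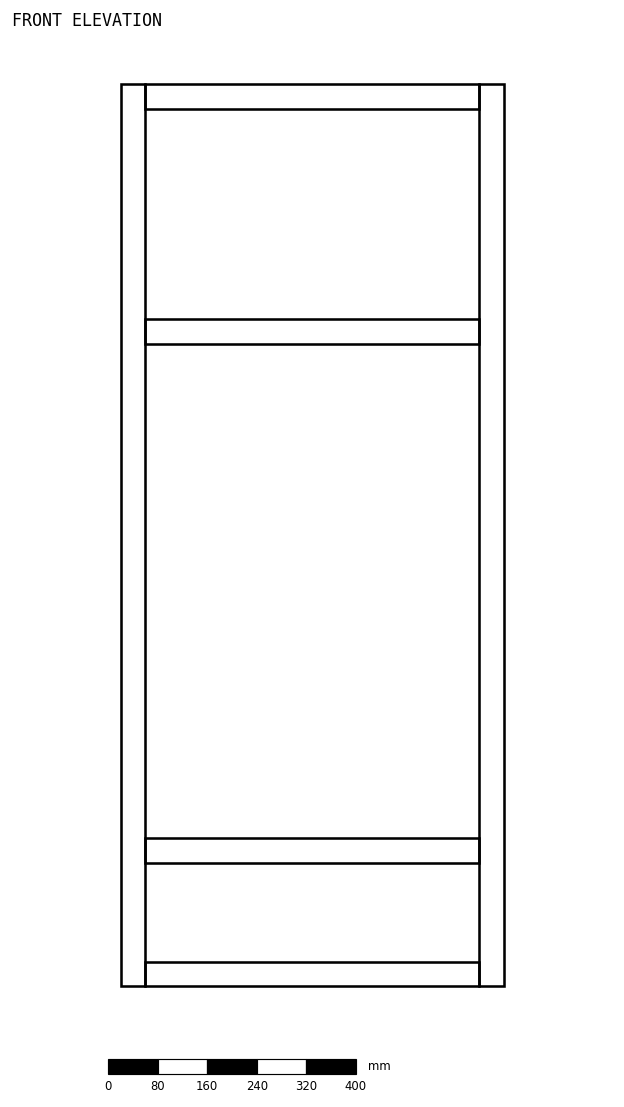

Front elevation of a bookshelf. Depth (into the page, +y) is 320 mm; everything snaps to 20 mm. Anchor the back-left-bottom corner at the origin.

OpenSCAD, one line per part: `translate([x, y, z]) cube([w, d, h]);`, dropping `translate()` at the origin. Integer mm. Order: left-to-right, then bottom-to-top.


cube([40, 320, 1460]);
translate([40, 0, 0]) cube([540, 320, 40]);
translate([40, 0, 200]) cube([540, 320, 40]);
translate([40, 0, 1040]) cube([540, 320, 40]);
translate([40, 0, 1420]) cube([540, 320, 40]);
translate([580, 0, 0]) cube([40, 320, 1460]);


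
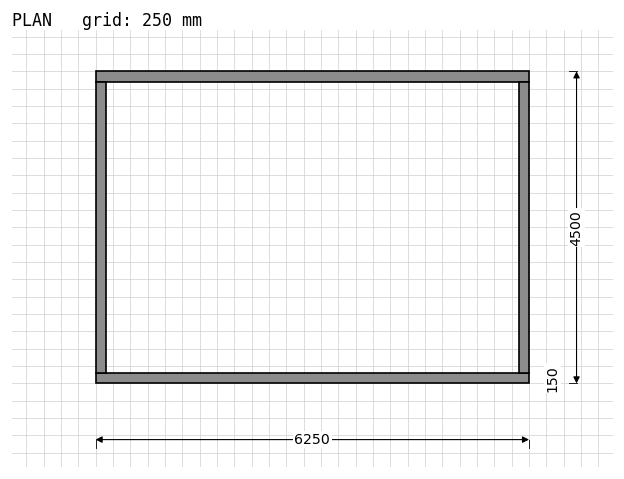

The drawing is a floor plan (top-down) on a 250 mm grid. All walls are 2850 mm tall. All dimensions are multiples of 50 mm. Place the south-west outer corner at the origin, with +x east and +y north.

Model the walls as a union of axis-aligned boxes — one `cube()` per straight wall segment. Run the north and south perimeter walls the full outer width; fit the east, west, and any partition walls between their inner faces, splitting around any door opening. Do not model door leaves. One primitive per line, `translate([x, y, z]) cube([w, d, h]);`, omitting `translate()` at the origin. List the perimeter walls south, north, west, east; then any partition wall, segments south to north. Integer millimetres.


cube([6250, 150, 2850]);
translate([0, 4350, 0]) cube([6250, 150, 2850]);
translate([0, 150, 0]) cube([150, 4200, 2850]);
translate([6100, 150, 0]) cube([150, 4200, 2850]);


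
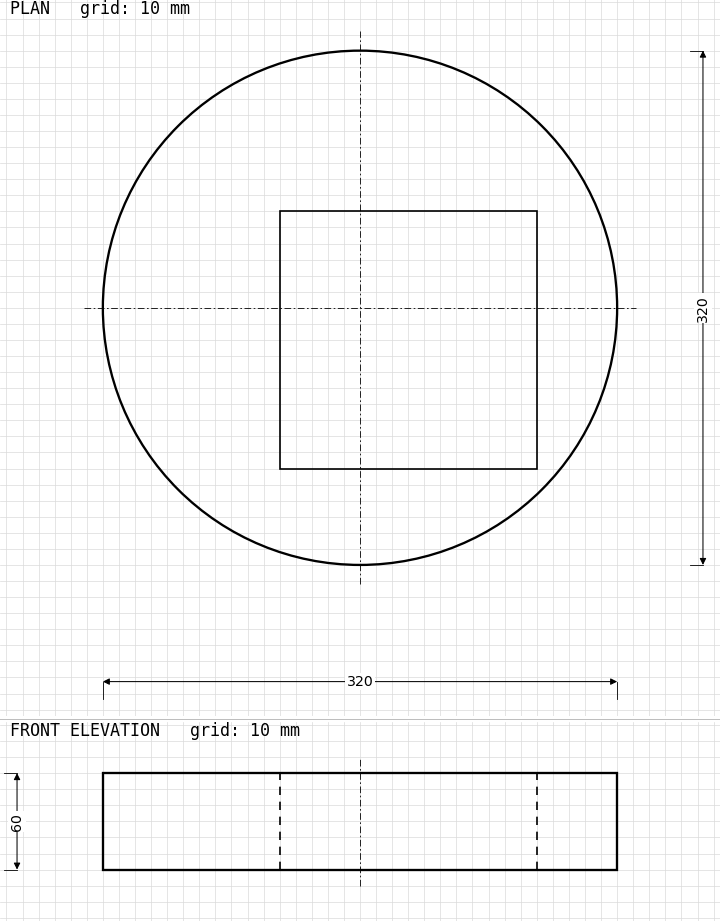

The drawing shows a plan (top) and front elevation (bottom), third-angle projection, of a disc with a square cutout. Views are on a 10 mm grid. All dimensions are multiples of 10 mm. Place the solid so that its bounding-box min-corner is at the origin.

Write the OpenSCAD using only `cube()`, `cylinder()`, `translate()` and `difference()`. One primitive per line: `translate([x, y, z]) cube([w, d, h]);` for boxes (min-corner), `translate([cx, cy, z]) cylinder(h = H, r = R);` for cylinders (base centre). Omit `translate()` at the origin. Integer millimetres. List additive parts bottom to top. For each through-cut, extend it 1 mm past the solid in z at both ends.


difference() {
  translate([160, 160, 0]) cylinder(h = 60, r = 160);
  translate([110, 60, -1]) cube([160, 160, 62]);
}


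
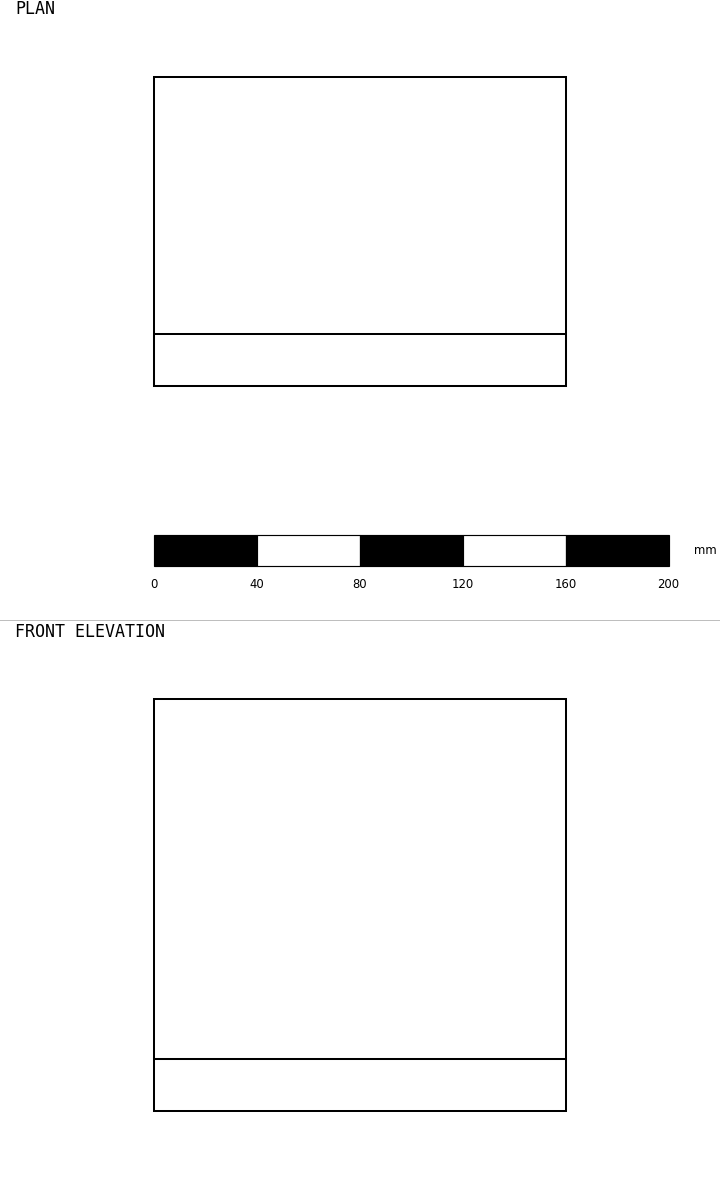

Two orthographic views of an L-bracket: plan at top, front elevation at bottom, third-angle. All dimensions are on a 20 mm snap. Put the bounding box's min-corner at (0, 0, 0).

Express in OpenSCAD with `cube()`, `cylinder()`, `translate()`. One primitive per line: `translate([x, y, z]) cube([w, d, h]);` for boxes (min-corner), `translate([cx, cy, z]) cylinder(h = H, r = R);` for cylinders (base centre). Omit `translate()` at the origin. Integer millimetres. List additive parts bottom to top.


cube([160, 120, 20]);
translate([0, 0, 20]) cube([160, 20, 140]);
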